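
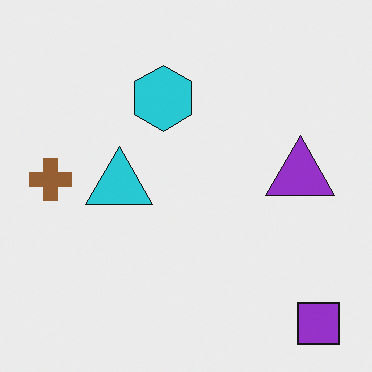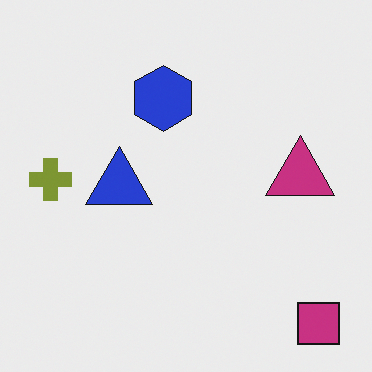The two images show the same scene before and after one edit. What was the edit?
This is the original image hue-shifted by a small amount.

Every shape's color has rotated by the same amount around the hue wheel — a uniform hue shift.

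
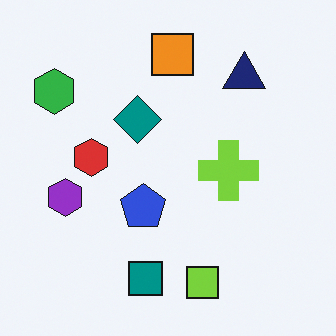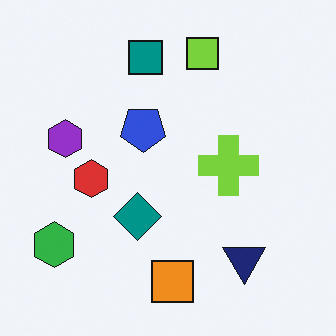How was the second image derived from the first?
The image was flipped vertically (top ↔ bottom).

The lime square is in the bottom of the first image and the top of the second — shapes on opposite sides of the horizontal midline have swapped in a mirror flip.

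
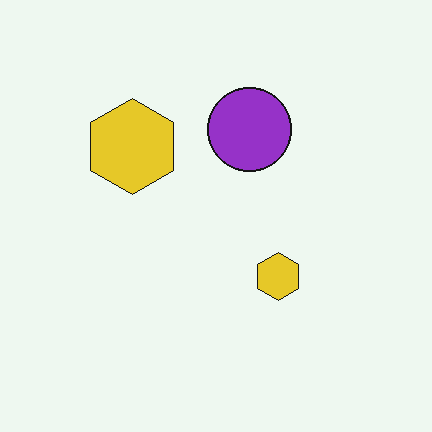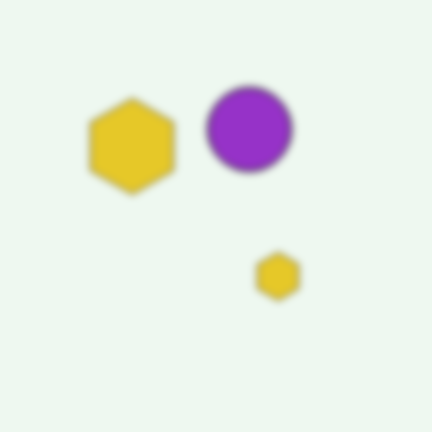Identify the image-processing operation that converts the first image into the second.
The image was noticeably gaussian-blurred.

Shape edges and outlines are uniformly softened across the whole image.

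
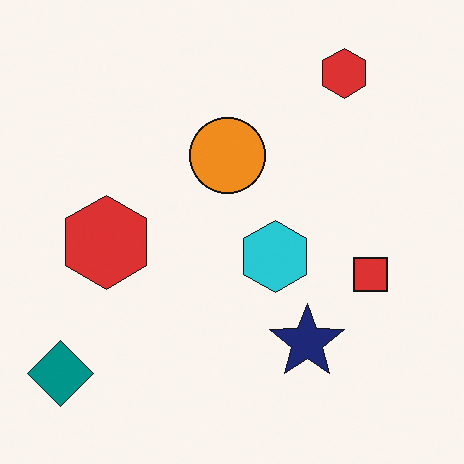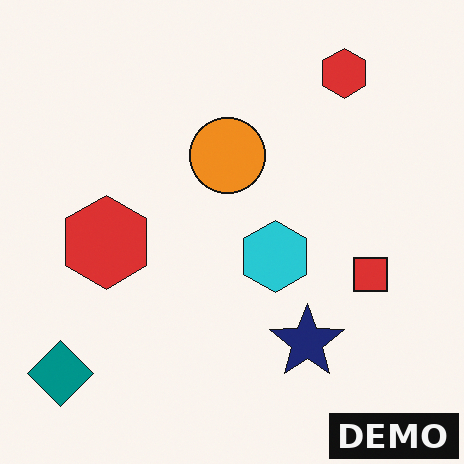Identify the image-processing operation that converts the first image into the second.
It was watermarked with the text "DEMO" in the lower-right corner.

A dark label reading "DEMO" appears in the lower-right corner.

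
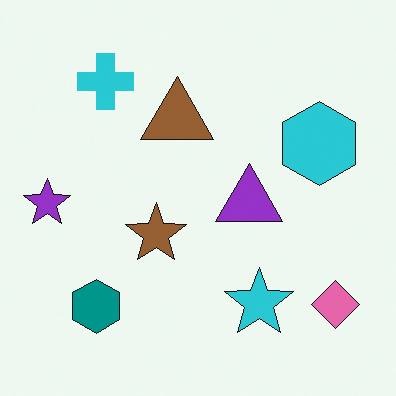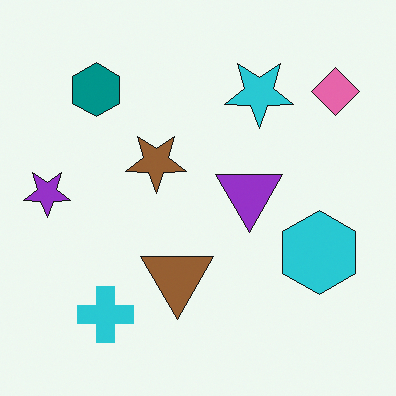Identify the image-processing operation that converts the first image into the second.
The second image is the first flipped vertically (top ↔ bottom).

The cyan cross is in the top-left of the first image and the bottom-left of the second — shapes on opposite sides of the horizontal midline have swapped in a mirror flip.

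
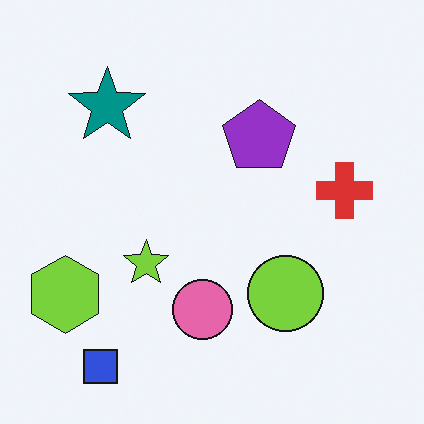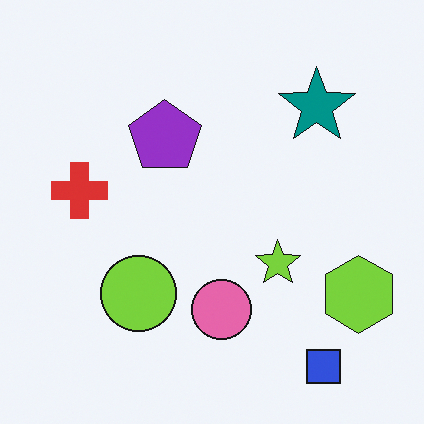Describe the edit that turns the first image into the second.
The transformation is: flipped horizontally (left ↔ right).

The lime hexagon is in the bottom-left of the first image and the bottom-right of the second — shapes on opposite sides of the vertical midline have swapped in a mirror flip.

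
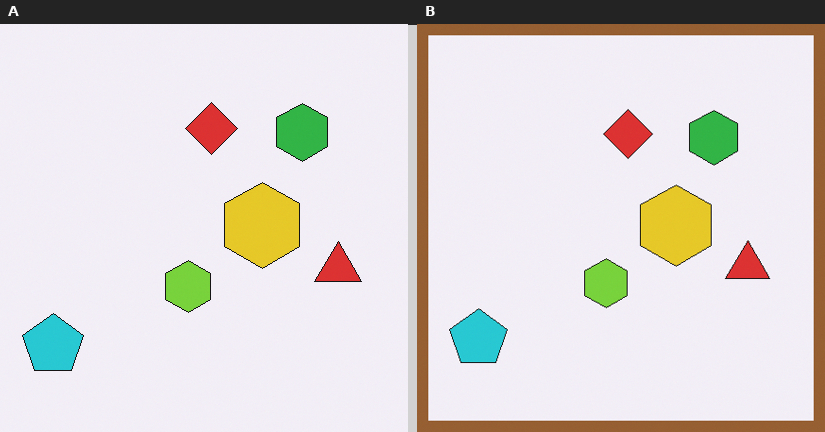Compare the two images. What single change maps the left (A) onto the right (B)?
The transformation is: framed with a brown border.

A solid brown frame runs around the edge of the right (B) image, with the content slightly shrunk inside it.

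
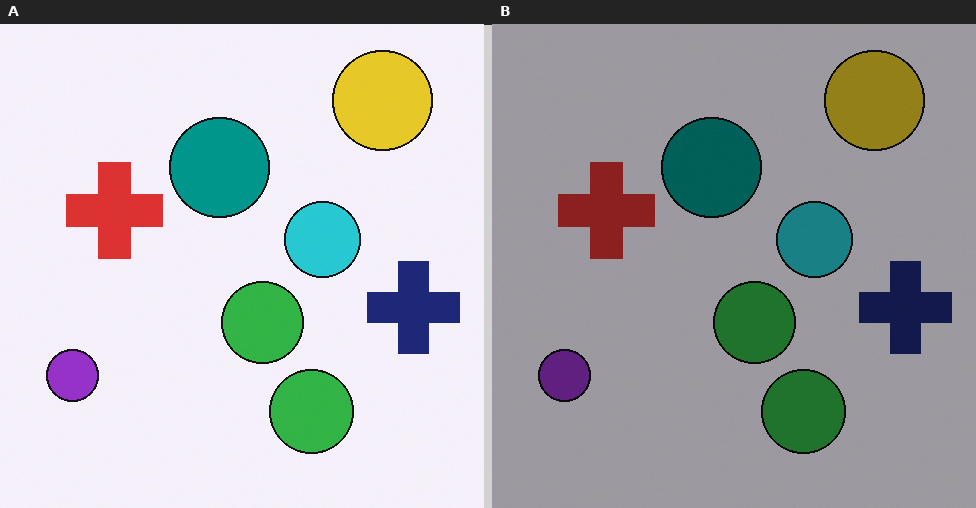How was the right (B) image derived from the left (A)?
The right (B) image is the left (A) noticeably darkened.

Every pixel — background and shapes alike — is uniformly darkened.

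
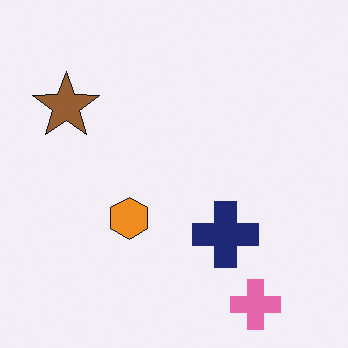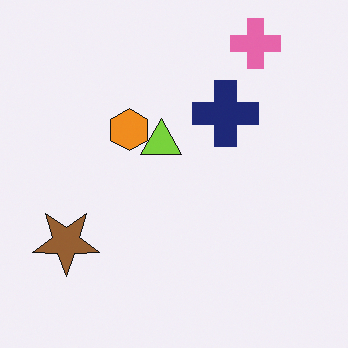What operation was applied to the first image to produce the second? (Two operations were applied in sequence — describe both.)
Flipped vertically (top ↔ bottom), then overlaid with an additional lime triangle.

The pink cross is in the bottom-right of the first image and the top-right of the second — shapes on opposite sides of the horizontal midline have swapped in a mirror flip. A lime triangle appears in the second image that is absent from the first.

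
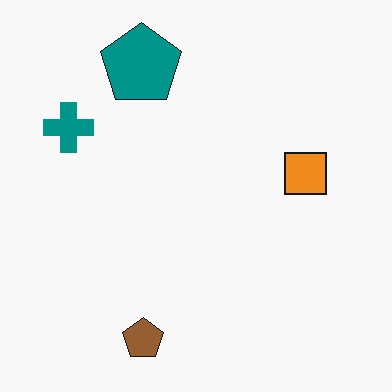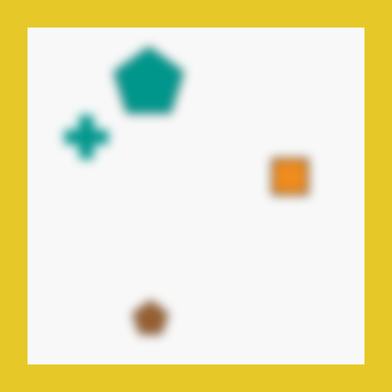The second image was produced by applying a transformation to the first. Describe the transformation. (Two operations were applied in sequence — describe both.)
The transformation is: strongly gaussian-blurred, then framed with a yellow border.

Shape edges and outlines are uniformly softened across the whole image. A solid yellow frame runs around the edge of the second image, with the content slightly shrunk inside it.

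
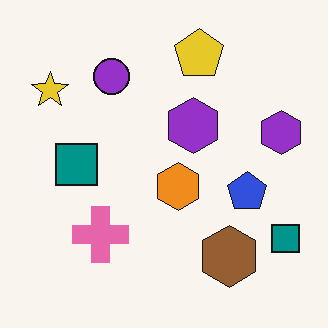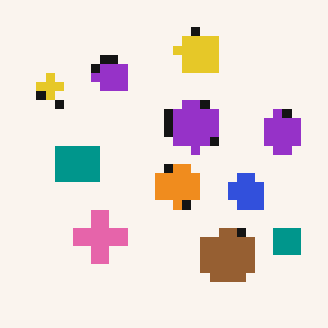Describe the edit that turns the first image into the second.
The second image is the first coarsely pixelated.

Shapes are reduced to large square blocks; fine edges and outlines are lost — a downscale-then-upscale (mosaic) effect.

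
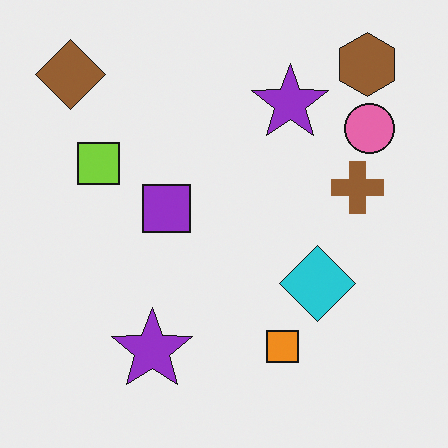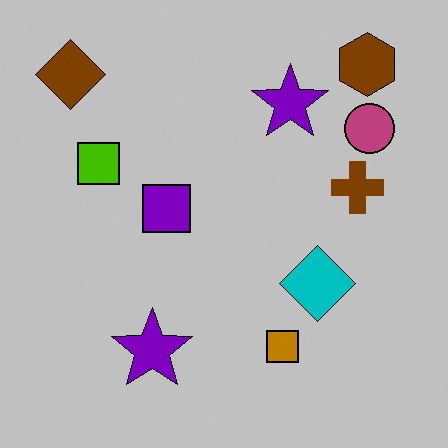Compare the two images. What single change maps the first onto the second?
It was aggressively posterized.

Each flat color has snapped to a coarser quantized level — most visibly, the near-white background has dropped to a flat grey.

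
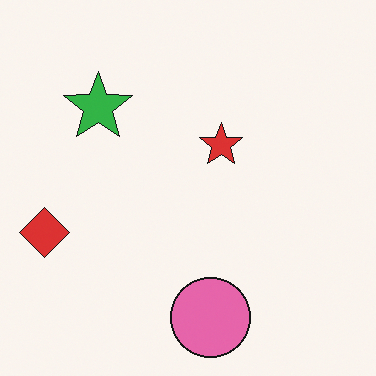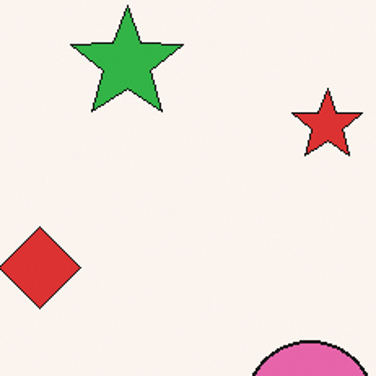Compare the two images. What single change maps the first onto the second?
The image was cropped tightly and scaled back up.

The visible shapes are larger and the field of view is narrower; shapes near the original edges may be partly or wholly outside the frame — a crop-and-rescale.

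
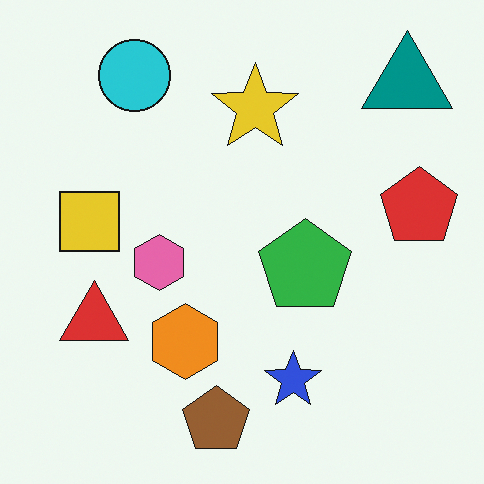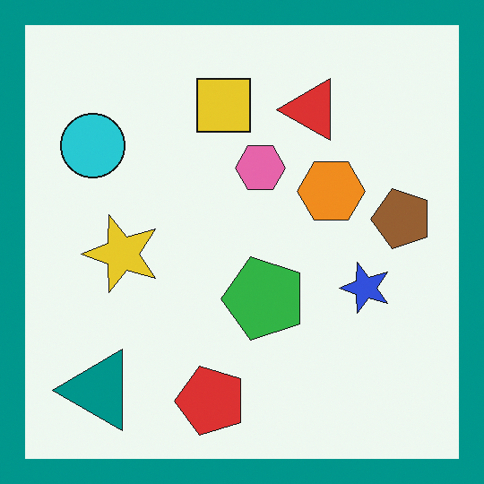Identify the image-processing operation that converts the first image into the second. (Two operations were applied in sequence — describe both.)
The image was transposed (reflected across the top-left ↔ bottom-right diagonal), then framed with a teal border.

Shapes have swapped their row and column positions — what was in the top-right is now in the bottom-left — a diagonal reflection. A solid teal frame runs around the edge of the second image, with the content slightly shrunk inside it.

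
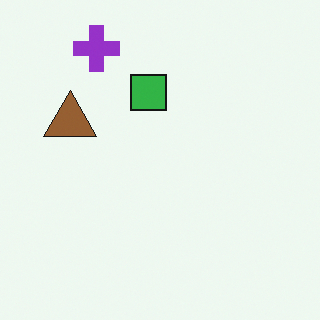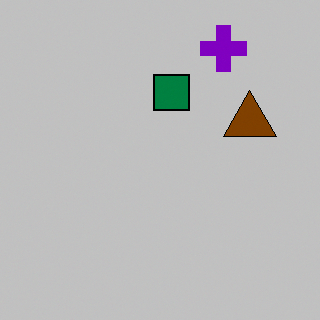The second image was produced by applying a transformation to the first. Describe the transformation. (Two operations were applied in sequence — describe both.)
The transformation is: aggressively posterized, then flipped horizontally (left ↔ right).

Each flat color has snapped to a coarser quantized level — most visibly, the near-white background has dropped to a flat grey. The brown triangle is in the left of the first image and the right of the second — shapes on opposite sides of the vertical midline have swapped in a mirror flip.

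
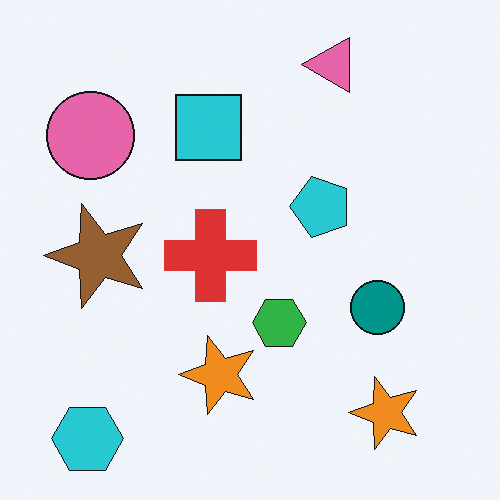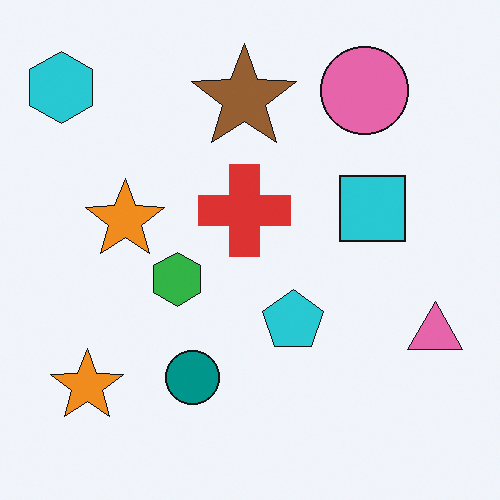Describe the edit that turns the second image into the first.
Rotated 90° counter-clockwise.

The cyan hexagon sits in the top-left of the second image and the bottom-left of the first — consistent with a whole-image 90° counter-clockwise rotation.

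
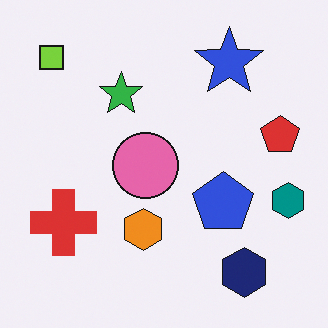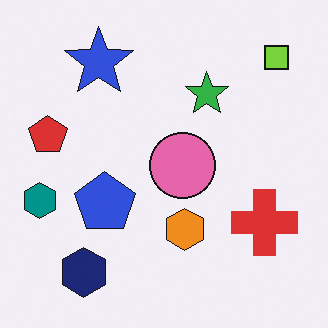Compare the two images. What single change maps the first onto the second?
This is the original image flipped horizontally (left ↔ right).

The teal hexagon is in the right of the first image and the left of the second — shapes on opposite sides of the vertical midline have swapped in a mirror flip.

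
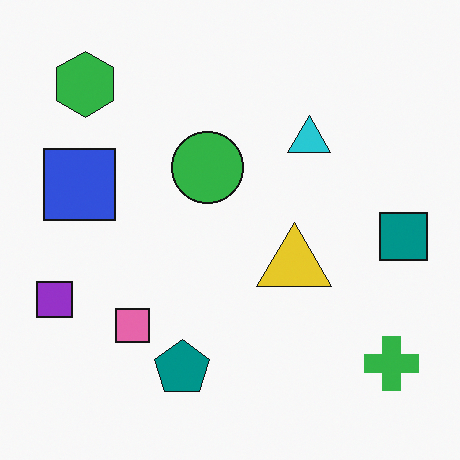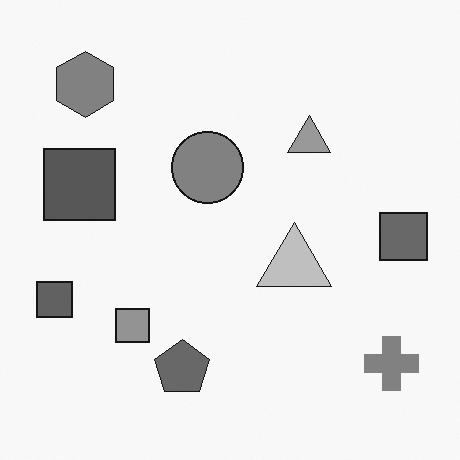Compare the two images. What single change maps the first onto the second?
The image was converted to grayscale.

All color is removed — every shape is now a shade of grey.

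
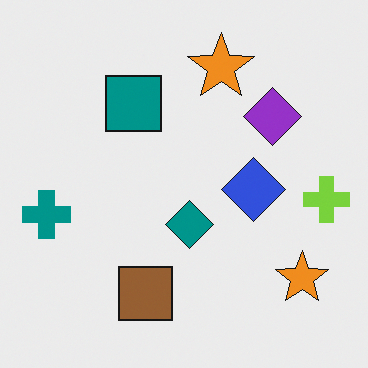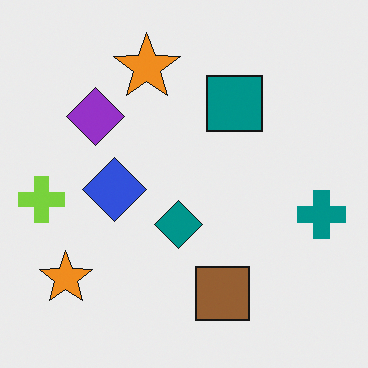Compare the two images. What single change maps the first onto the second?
The transformation is: flipped horizontally (left ↔ right).

The lime cross is in the right of the first image and the left of the second — shapes on opposite sides of the vertical midline have swapped in a mirror flip.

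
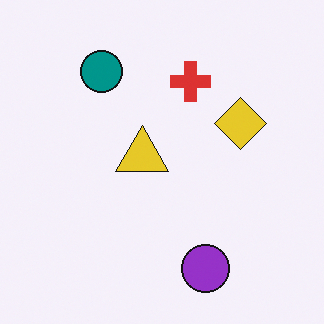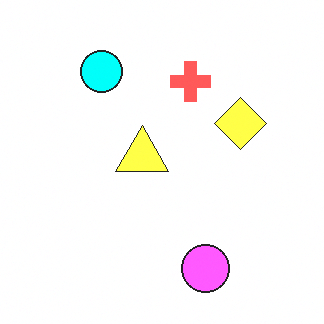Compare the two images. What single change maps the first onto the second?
Brightened a lot.

Every pixel — background and shapes alike — is uniformly brightened.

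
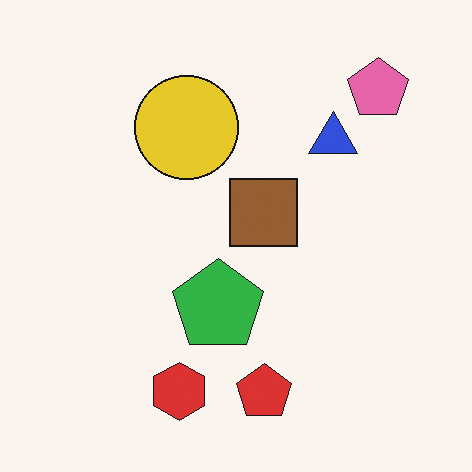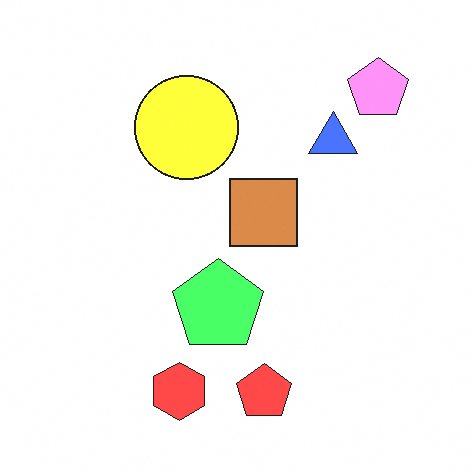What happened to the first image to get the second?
The transformation is: substantially brightened.

Every pixel — background and shapes alike — is uniformly brightened.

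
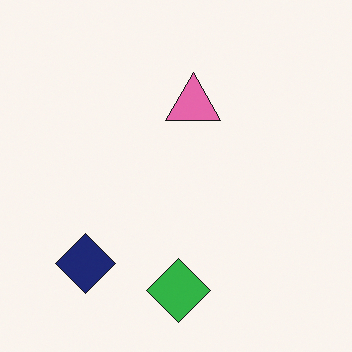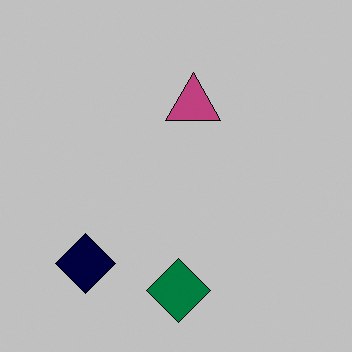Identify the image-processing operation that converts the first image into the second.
The transformation is: aggressively posterized.

Each flat color has snapped to a coarser quantized level — most visibly, the near-white background has dropped to a flat grey.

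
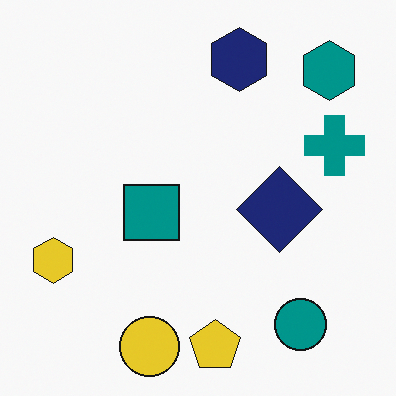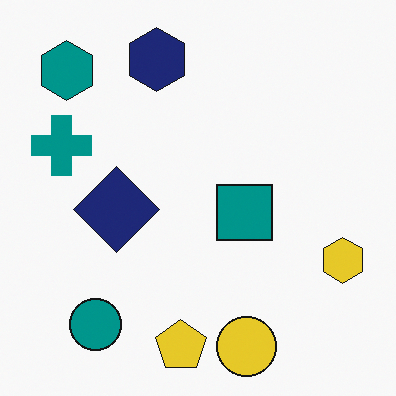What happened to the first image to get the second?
It was flipped horizontally (left ↔ right).

The yellow hexagon is in the left of the first image and the right of the second — shapes on opposite sides of the vertical midline have swapped in a mirror flip.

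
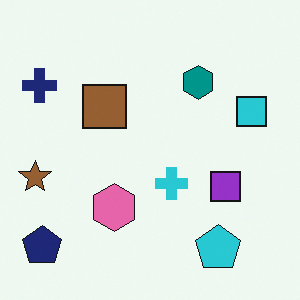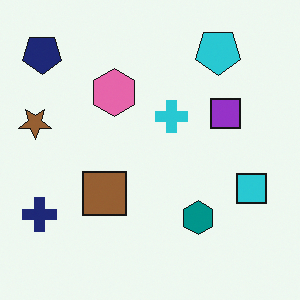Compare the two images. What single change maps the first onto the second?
This is the original image flipped vertically (top ↔ bottom).

The cyan pentagon is in the bottom-right of the first image and the top-right of the second — shapes on opposite sides of the horizontal midline have swapped in a mirror flip.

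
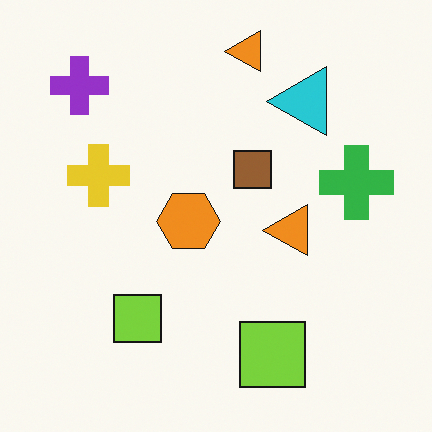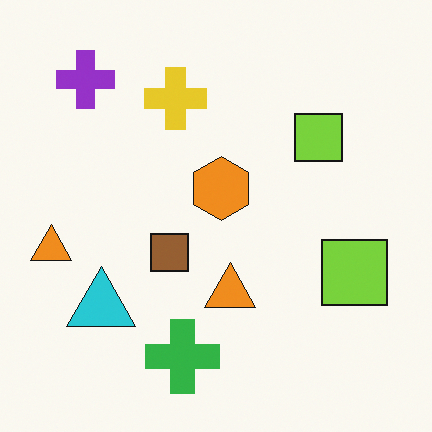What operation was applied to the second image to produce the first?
The image was transposed (reflected across the top-left ↔ bottom-right diagonal).

Shapes have swapped their row and column positions — what was in the top-right is now in the bottom-left — a diagonal reflection.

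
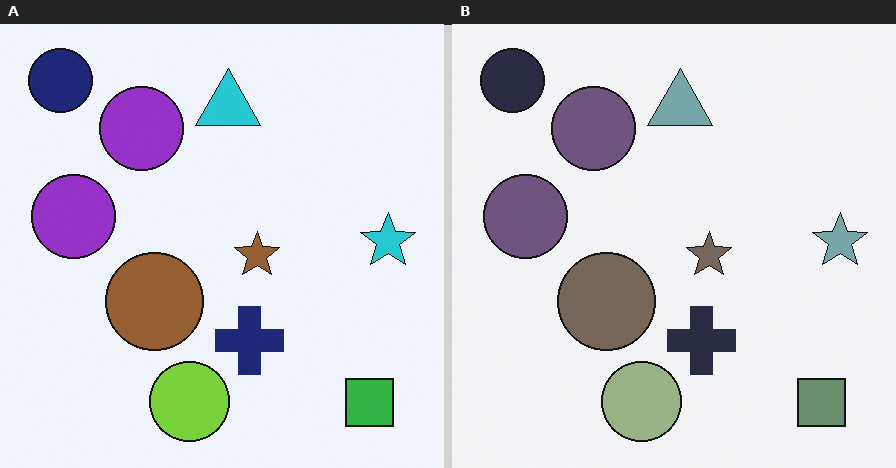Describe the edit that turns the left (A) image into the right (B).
Made much more muted (saturation change).

All colors are more muted and greyish — a global saturation change.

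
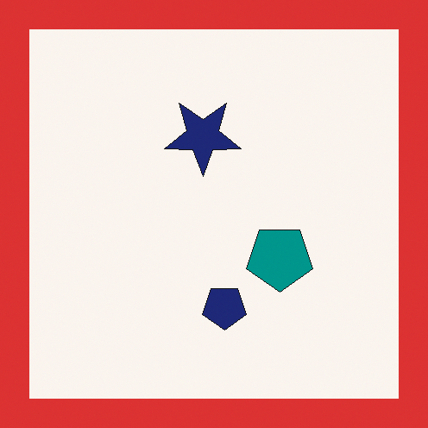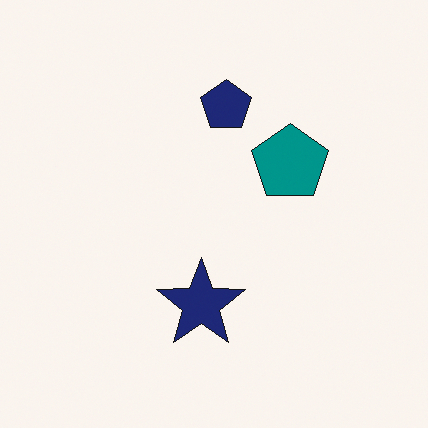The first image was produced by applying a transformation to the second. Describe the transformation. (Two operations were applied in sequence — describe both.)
This is the original image flipped vertically (top ↔ bottom), then framed with a red border.

The navy pentagon is in the top of the second image and the bottom of the first — shapes on opposite sides of the horizontal midline have swapped in a mirror flip. A solid red frame runs around the edge of the first image, with the content slightly shrunk inside it.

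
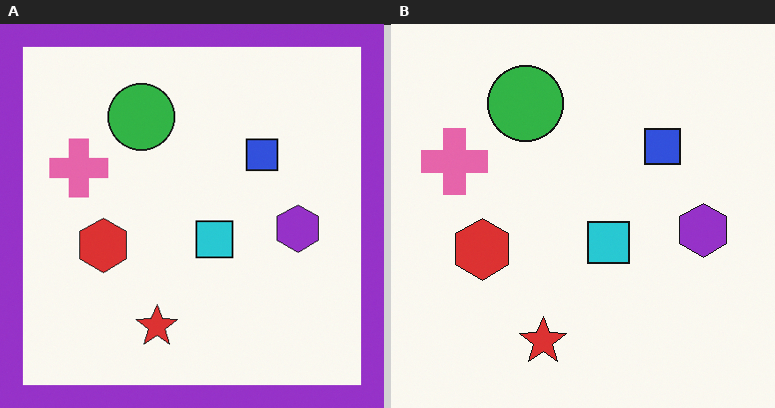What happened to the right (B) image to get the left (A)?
The image was framed with a purple border.

A solid purple frame runs around the edge of the left (A) image, with the content slightly shrunk inside it.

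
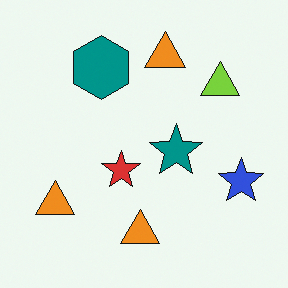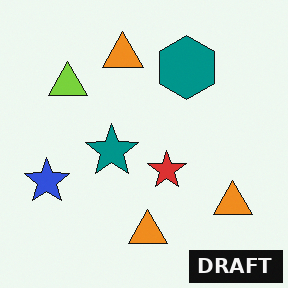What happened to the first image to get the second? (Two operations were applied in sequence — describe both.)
It was flipped horizontally (left ↔ right), then watermarked with the text "DRAFT" in the lower-right corner.

The blue star is in the right of the first image and the left of the second — shapes on opposite sides of the vertical midline have swapped in a mirror flip. A dark label reading "DRAFT" appears in the lower-right corner.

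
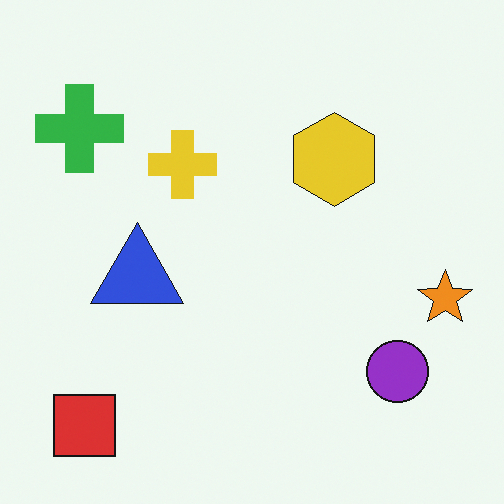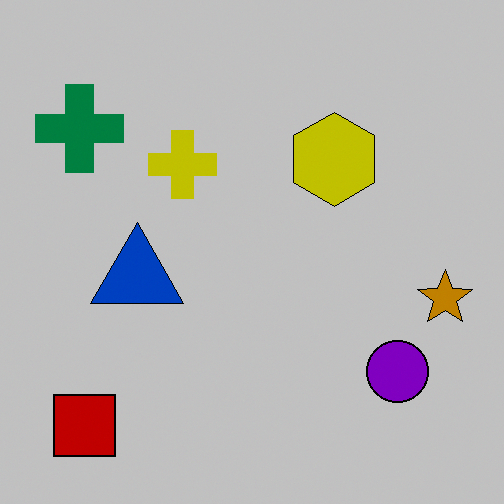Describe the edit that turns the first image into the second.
The image was heavily posterized to just a handful of flat colors.

Each flat color has snapped to a coarser quantized level — most visibly, the near-white background has dropped to a flat grey.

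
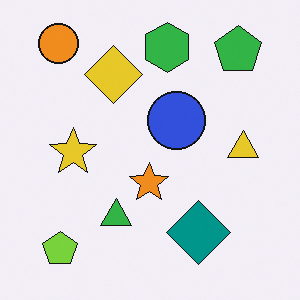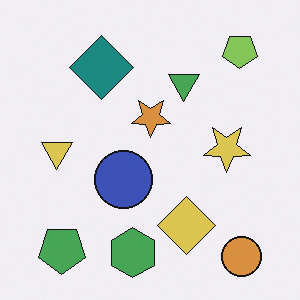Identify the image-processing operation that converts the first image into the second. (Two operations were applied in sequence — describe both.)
The second image is the first rotated 180°, then slightly desaturated.

The orange circle sits in the top-left of the first image and the bottom-right of the second — consistent with a whole-image 180° rotation. All colors are more muted and greyish — a global saturation change.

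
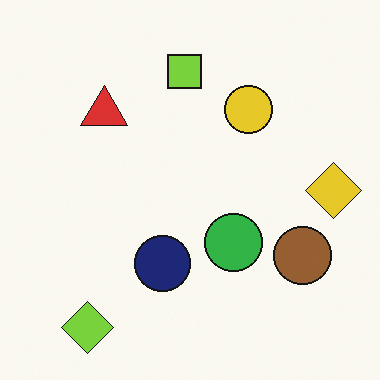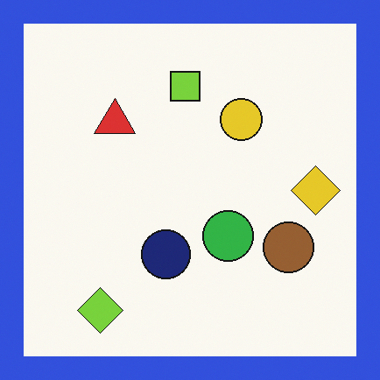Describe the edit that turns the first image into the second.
This is the original image framed with a blue border.

A solid blue frame runs around the edge of the second image, with the content slightly shrunk inside it.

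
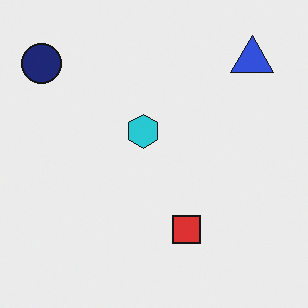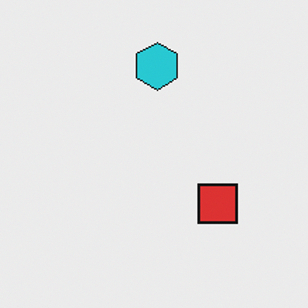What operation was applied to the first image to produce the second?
The second image is the first cropped slightly and scaled back up.

The visible shapes are larger and the field of view is narrower; shapes near the original edges may be partly or wholly outside the frame — a crop-and-rescale.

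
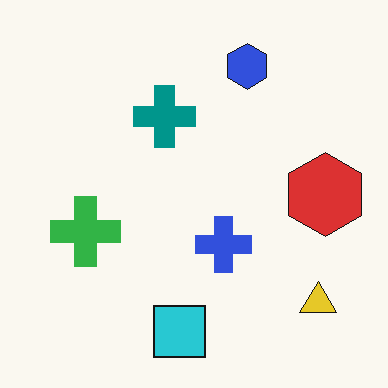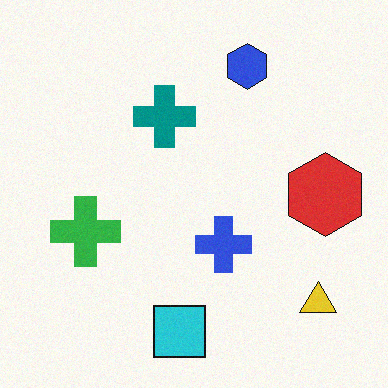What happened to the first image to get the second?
The second image is the first degraded with light additive noise.

Random speckle covers the whole image, including the flat background.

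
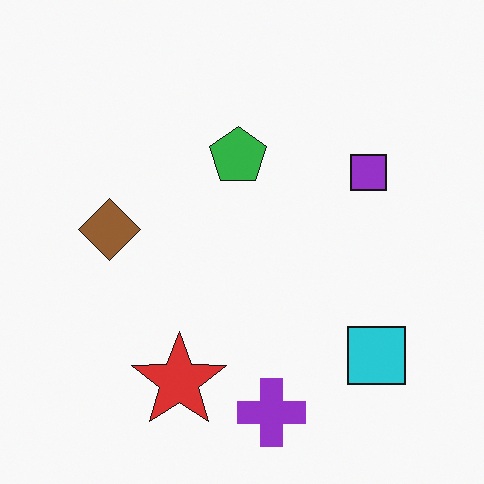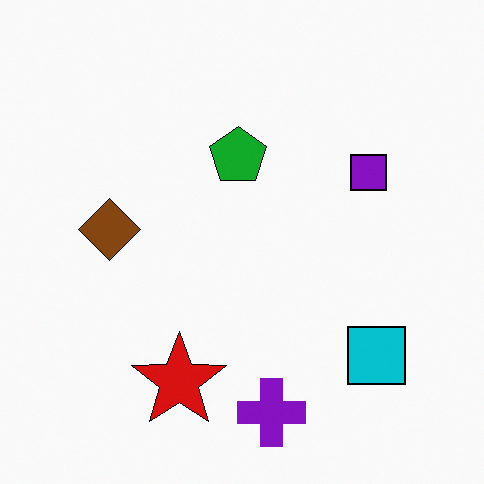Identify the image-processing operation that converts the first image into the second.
It was given slightly increased contrast.

Tones are pushed away from mid-grey across the whole image — a global contrast change.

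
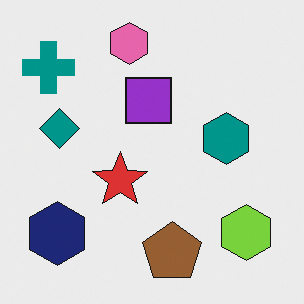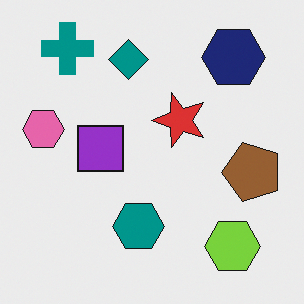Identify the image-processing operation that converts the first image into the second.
Transposed (reflected across the top-left ↔ bottom-right diagonal).

Shapes have swapped their row and column positions — what was in the top-right is now in the bottom-left — a diagonal reflection.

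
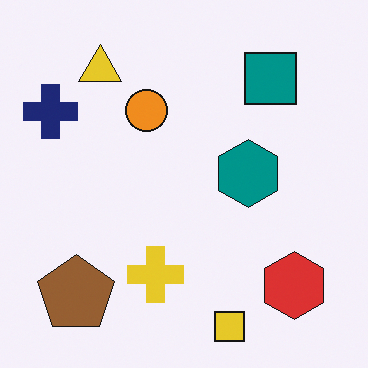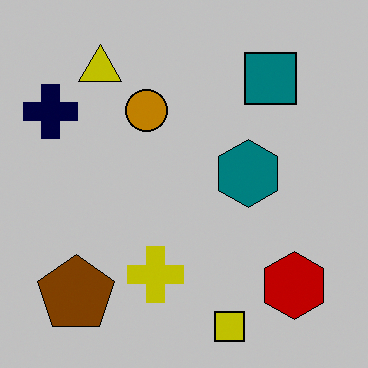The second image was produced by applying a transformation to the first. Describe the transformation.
The image was heavily posterized to just a handful of flat colors.

Each flat color has snapped to a coarser quantized level — most visibly, the near-white background has dropped to a flat grey.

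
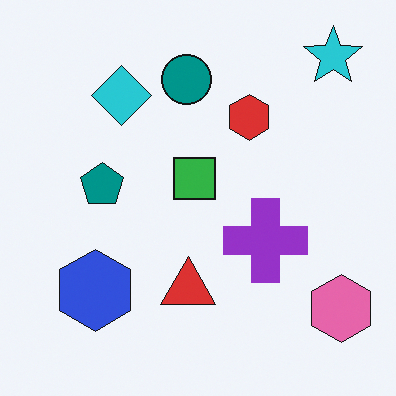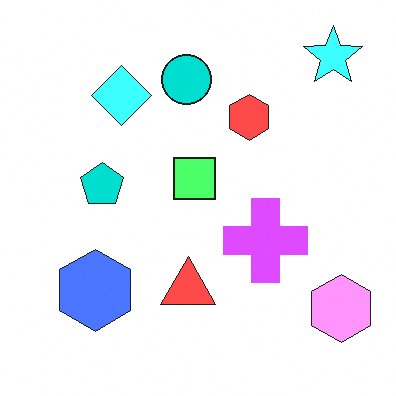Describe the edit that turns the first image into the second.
Brightened a lot.

Every pixel — background and shapes alike — is uniformly brightened.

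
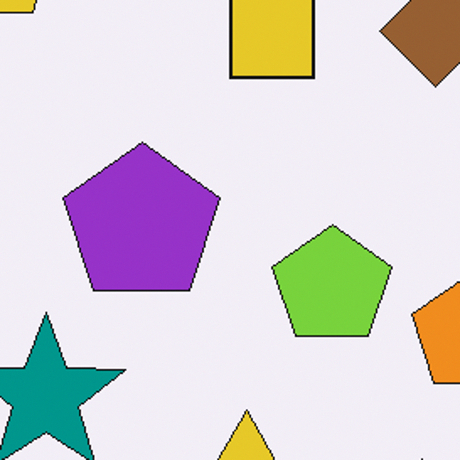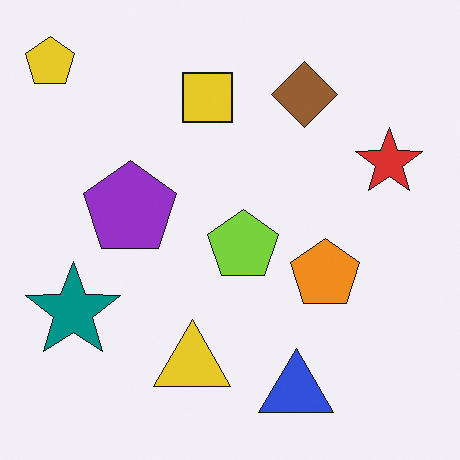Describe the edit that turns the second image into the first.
The image was cropped tightly and scaled back up.

The visible shapes are larger and the field of view is narrower; shapes near the original edges may be partly or wholly outside the frame — a crop-and-rescale.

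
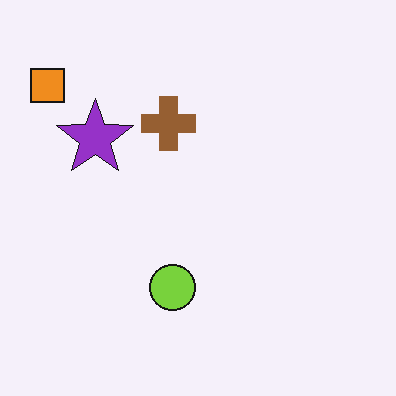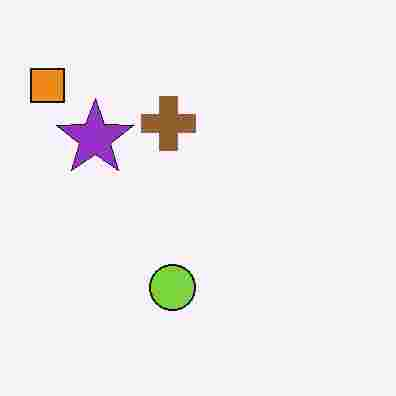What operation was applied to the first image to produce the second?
It was degraded with heavy JPEG compression.

Blocky 8×8 compression artifacts appear around shape edges and the flat background shows ringing — characteristic JPEG degradation.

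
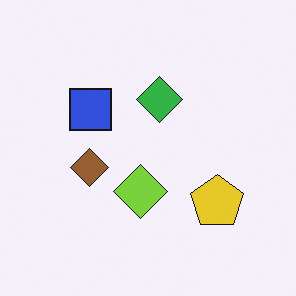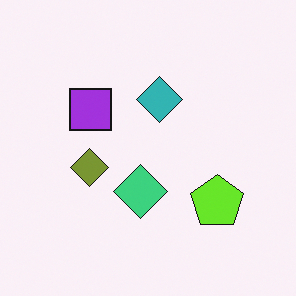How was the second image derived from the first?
Hue-shifted by a small amount.

Every shape's color has rotated by the same amount around the hue wheel — a uniform hue shift.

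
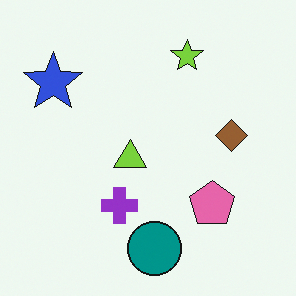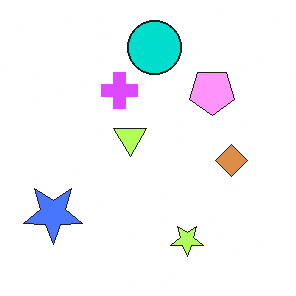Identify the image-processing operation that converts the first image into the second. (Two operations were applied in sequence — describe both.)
The second image is the first substantially brightened, then flipped vertically (top ↔ bottom).

Every pixel — background and shapes alike — is uniformly brightened. The teal circle is in the bottom of the first image and the top of the second — shapes on opposite sides of the horizontal midline have swapped in a mirror flip.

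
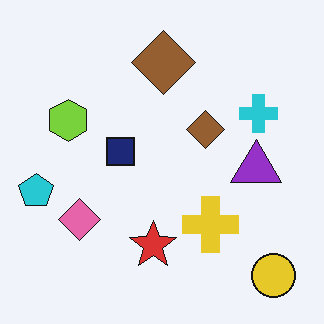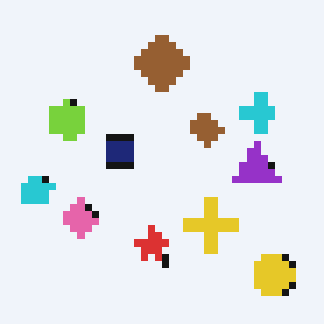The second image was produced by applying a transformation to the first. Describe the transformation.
The second image is the first moderately pixelated.

Shapes are reduced to large square blocks; fine edges and outlines are lost — a downscale-then-upscale (mosaic) effect.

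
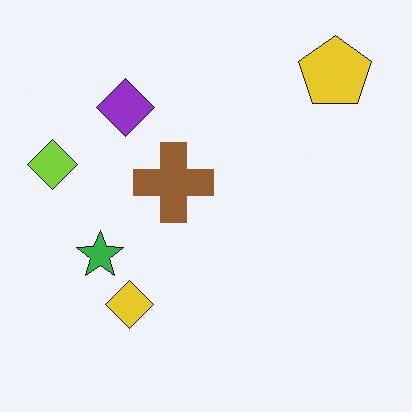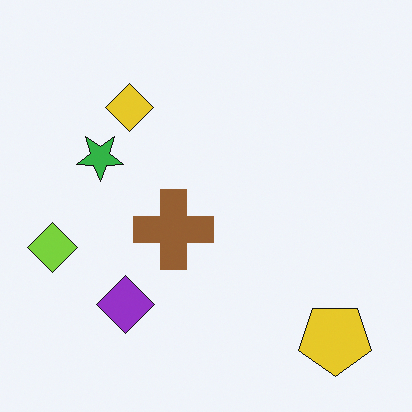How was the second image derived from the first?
The second image is the first flipped vertically (top ↔ bottom).

The yellow pentagon is in the top-right of the first image and the bottom-right of the second — shapes on opposite sides of the horizontal midline have swapped in a mirror flip.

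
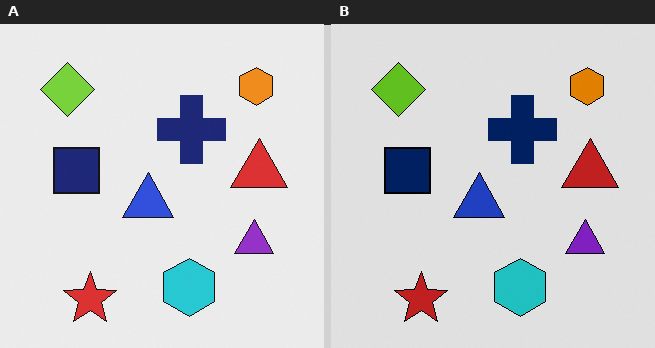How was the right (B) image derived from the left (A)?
The transformation is: moderately posterized.

Each flat color has snapped to a coarser quantized level — most visibly, the near-white background has dropped to a flat grey.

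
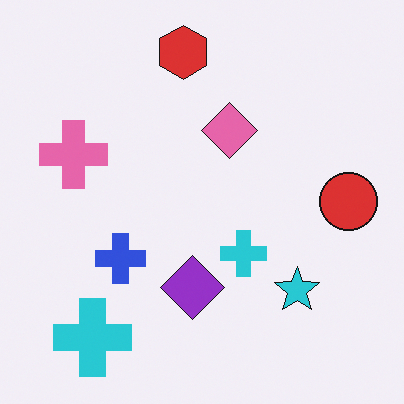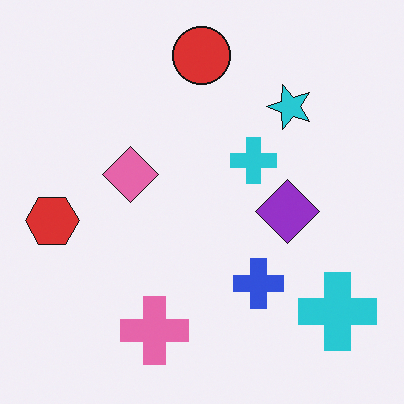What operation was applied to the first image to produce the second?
This is the original image rotated 90° counter-clockwise.

The red hexagon sits in the top of the first image and the left of the second — consistent with a whole-image 90° counter-clockwise rotation.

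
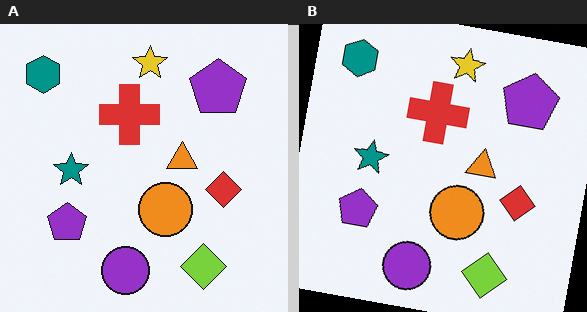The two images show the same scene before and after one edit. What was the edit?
The right (B) image is the left (A) rotated clockwise by a small amount.

Every shape is tilted by the same angle and the image corners show triangular fill wedges — a whole-image rotation by a non-right angle.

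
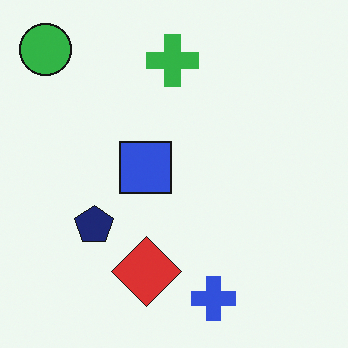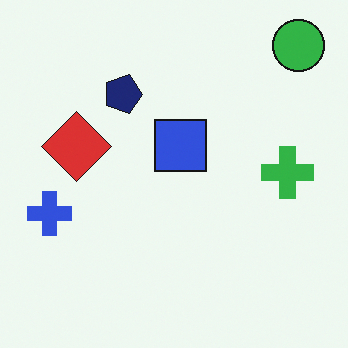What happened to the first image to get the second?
This is the original image rotated 90° clockwise.

The green circle sits in the top-left of the first image and the top-right of the second — consistent with a whole-image 90° clockwise rotation.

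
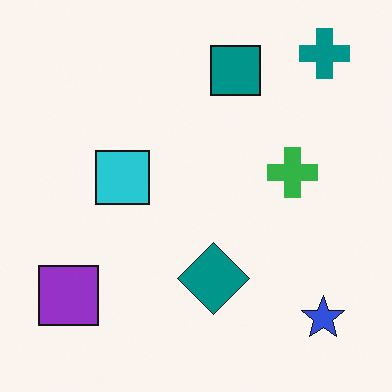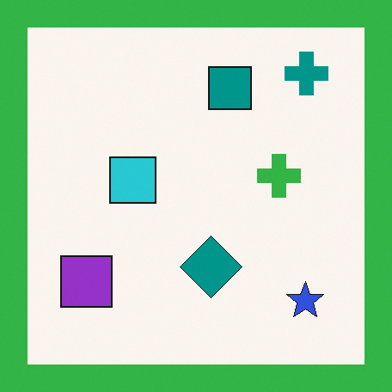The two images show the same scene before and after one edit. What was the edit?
The second image is the first framed with a green border.

A solid green frame runs around the edge of the second image, with the content slightly shrunk inside it.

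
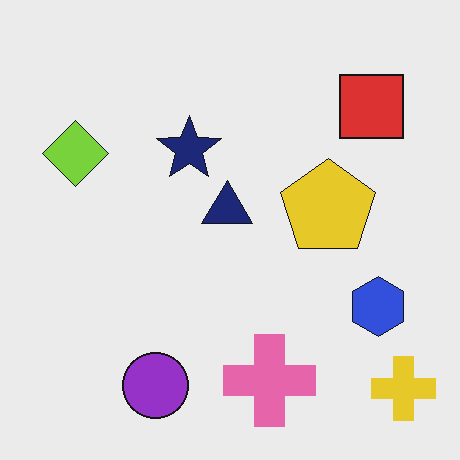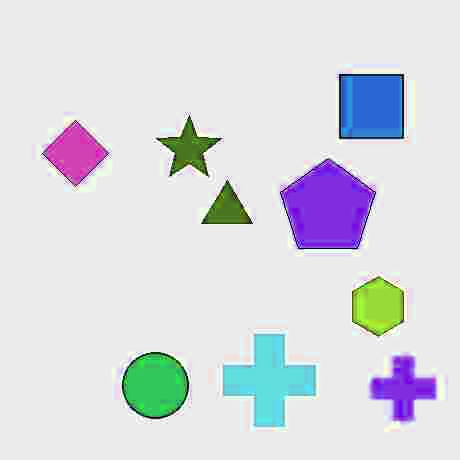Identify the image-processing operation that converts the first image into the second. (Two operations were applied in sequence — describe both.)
The image was heavily JPEG-compressed with obvious blocking artifacts, then hue-shifted by a large amount.

Blocky 8×8 compression artifacts appear around shape edges and the flat background shows ringing — characteristic JPEG degradation. Every shape's color has rotated by the same amount around the hue wheel — a uniform hue shift.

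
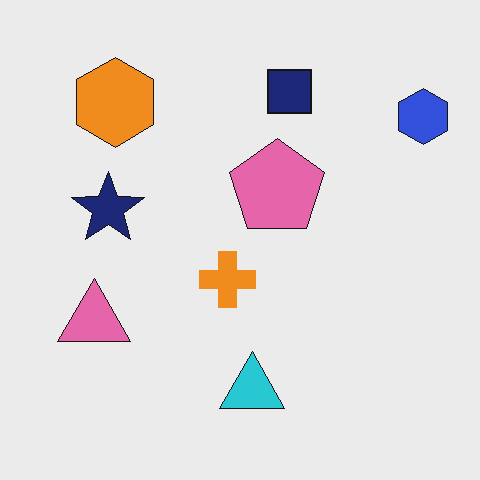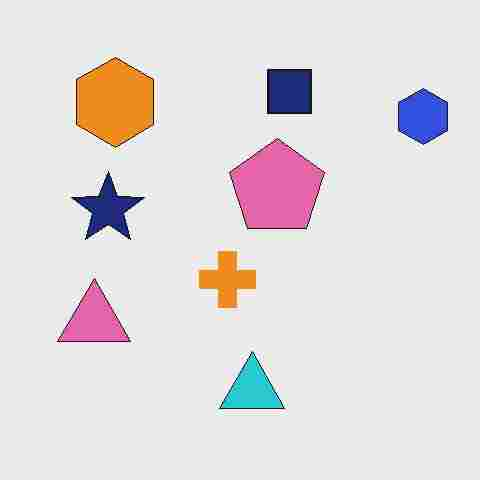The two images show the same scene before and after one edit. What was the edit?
Degraded with heavy JPEG compression.

Blocky 8×8 compression artifacts appear around shape edges and the flat background shows ringing — characteristic JPEG degradation.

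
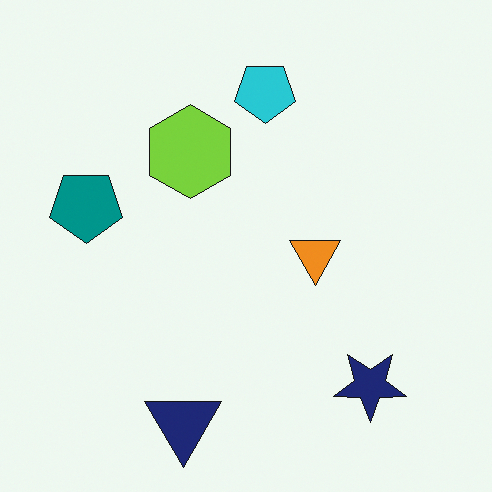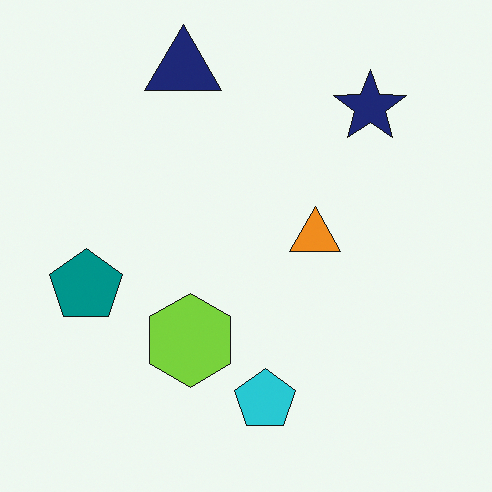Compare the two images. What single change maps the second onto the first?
The image was flipped vertically (top ↔ bottom).

The navy triangle is in the top of the second image and the bottom of the first — shapes on opposite sides of the horizontal midline have swapped in a mirror flip.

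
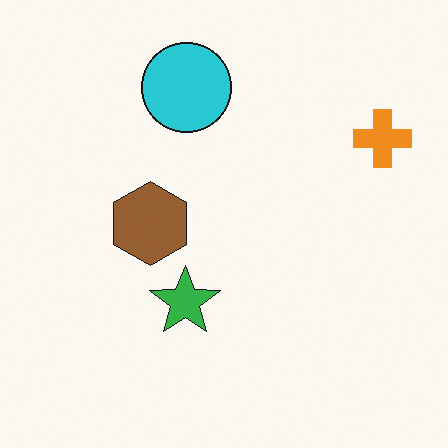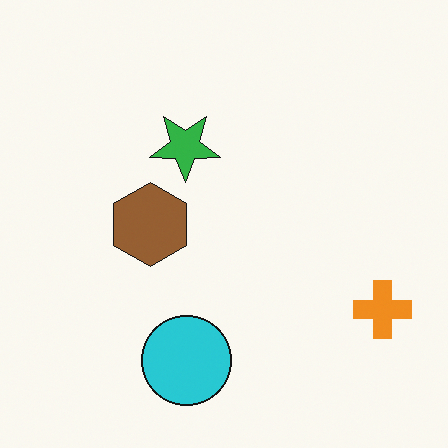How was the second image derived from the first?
It was flipped vertically (top ↔ bottom).

The cyan circle is in the top of the first image and the bottom of the second — shapes on opposite sides of the horizontal midline have swapped in a mirror flip.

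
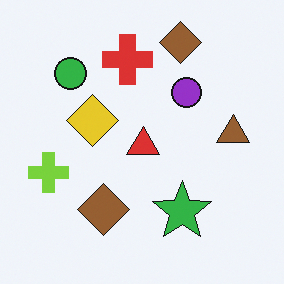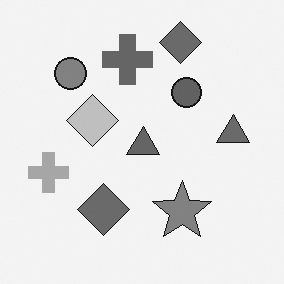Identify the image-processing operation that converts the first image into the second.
The second image is the first converted to grayscale.

All color is removed — every shape is now a shade of grey.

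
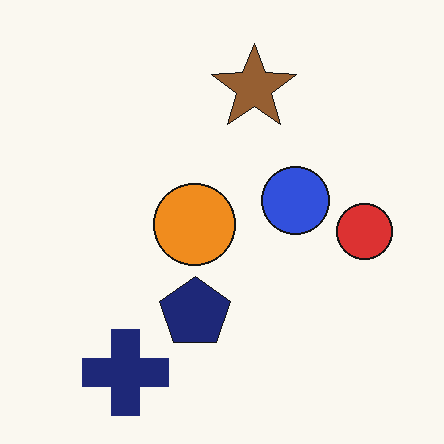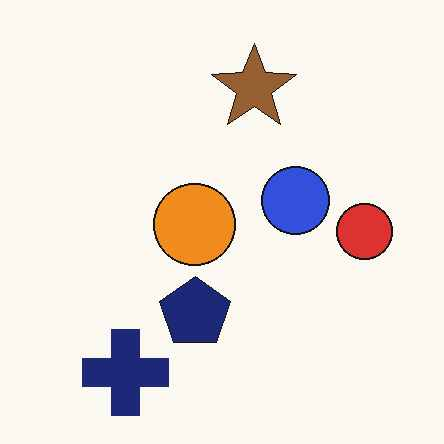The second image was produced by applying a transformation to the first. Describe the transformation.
The transformation is: JPEG-compressed with visible artifacts.

Blocky 8×8 compression artifacts appear around shape edges and the flat background shows ringing — characteristic JPEG degradation.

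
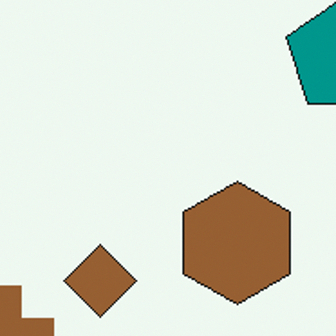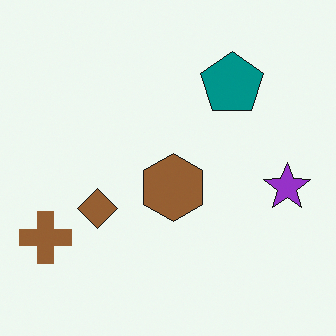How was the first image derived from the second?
The image was cropped tightly and scaled back up.

The visible shapes are larger and the field of view is narrower; shapes near the original edges may be partly or wholly outside the frame — a crop-and-rescale.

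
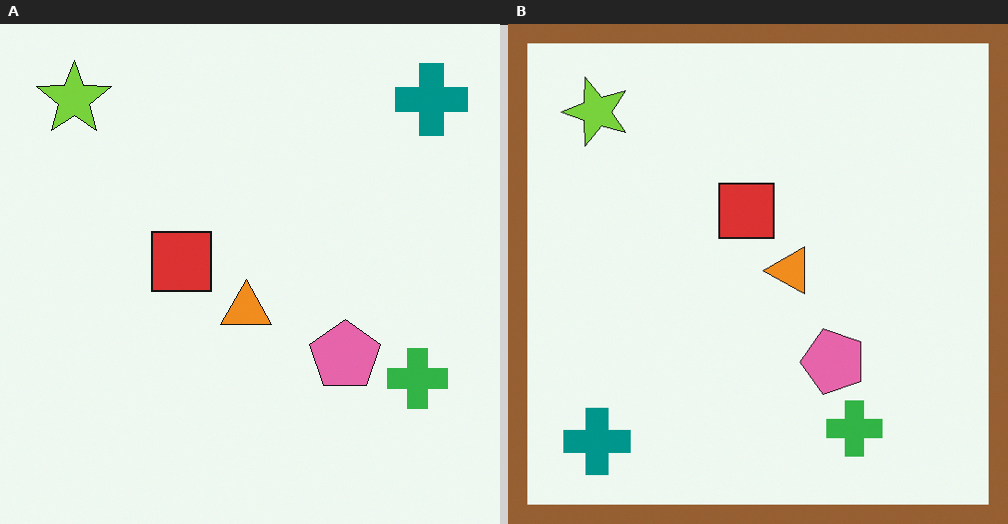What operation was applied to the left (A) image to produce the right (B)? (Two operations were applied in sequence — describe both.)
The right (B) image is the left (A) transposed (reflected across the top-left ↔ bottom-right diagonal), then framed with a brown border.

Shapes have swapped their row and column positions — what was in the top-right is now in the bottom-left — a diagonal reflection. A solid brown frame runs around the edge of the right (B) image, with the content slightly shrunk inside it.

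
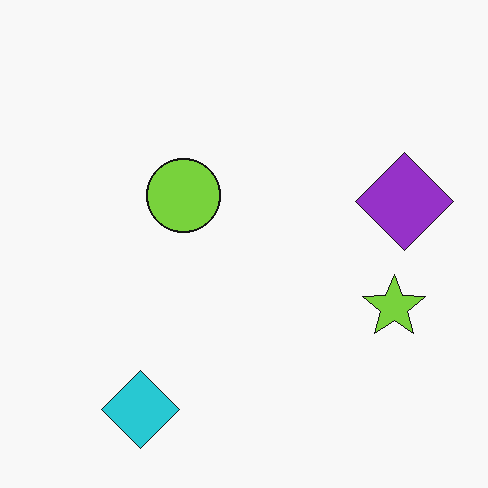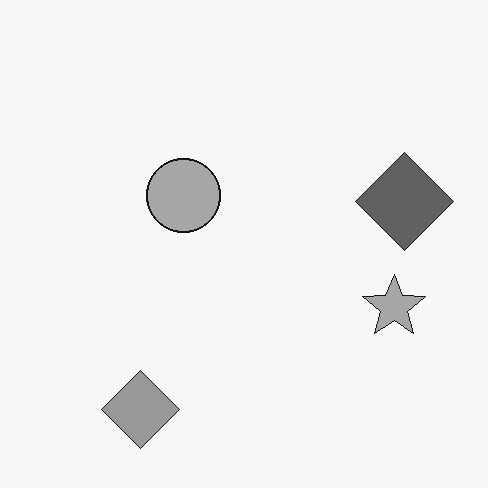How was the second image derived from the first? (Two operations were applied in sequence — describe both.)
The image was converted to grayscale, then JPEG-compressed with visible artifacts.

All color is removed — every shape is now a shade of grey. Blocky 8×8 compression artifacts appear around shape edges and the flat background shows ringing — characteristic JPEG degradation.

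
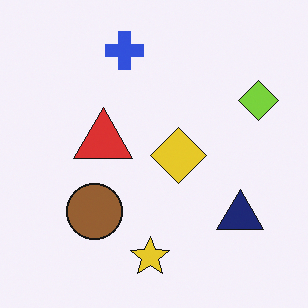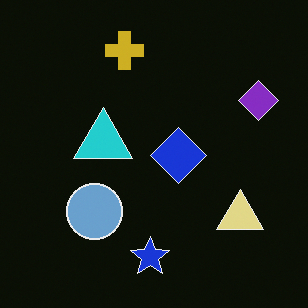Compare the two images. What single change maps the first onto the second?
The image was color-inverted (negative).

The light background has become dark and every shape's color is its complement — a photographic negative.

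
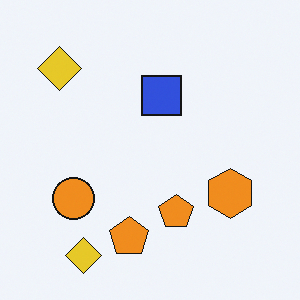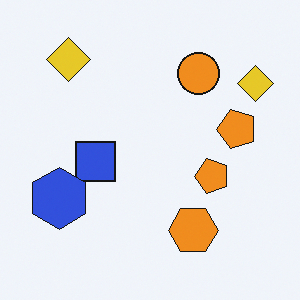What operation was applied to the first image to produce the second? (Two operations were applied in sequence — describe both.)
The transformation is: transposed (reflected across the top-left ↔ bottom-right diagonal), then overlaid with an additional blue hexagon.

Shapes have swapped their row and column positions — what was in the top-right is now in the bottom-left — a diagonal reflection. A blue hexagon appears in the second image that is absent from the first.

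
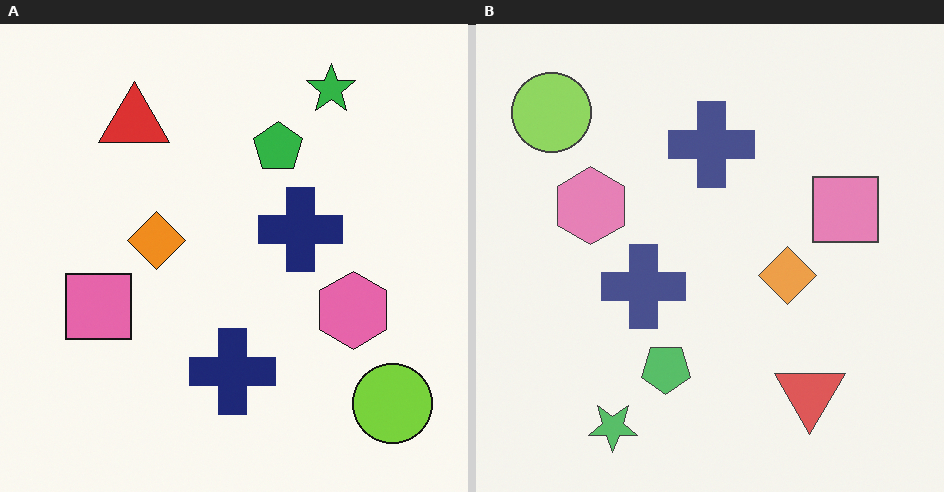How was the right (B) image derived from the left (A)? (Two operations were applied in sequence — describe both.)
This is the original image rotated 180°, then given slightly reduced contrast.

The lime circle sits in the bottom-right of the left (A) image and the top-left of the right (B) — consistent with a whole-image 180° rotation. Tones are pushed toward mid-grey across the whole image — a global contrast change.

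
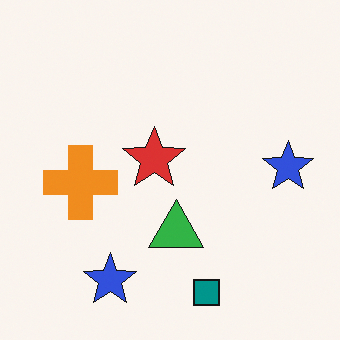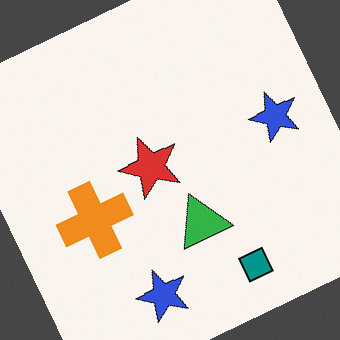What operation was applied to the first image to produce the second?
The transformation is: rotated counter-clockwise by a moderate amount.

Every shape is tilted by the same angle and the image corners show triangular fill wedges — a whole-image rotation by a non-right angle.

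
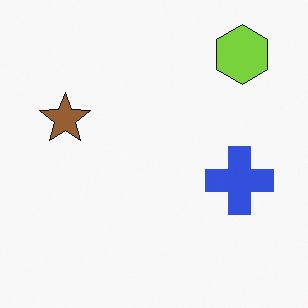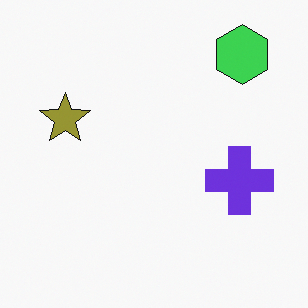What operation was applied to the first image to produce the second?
The second image is the first hue-shifted by a small amount.

Every shape's color has rotated by the same amount around the hue wheel — a uniform hue shift.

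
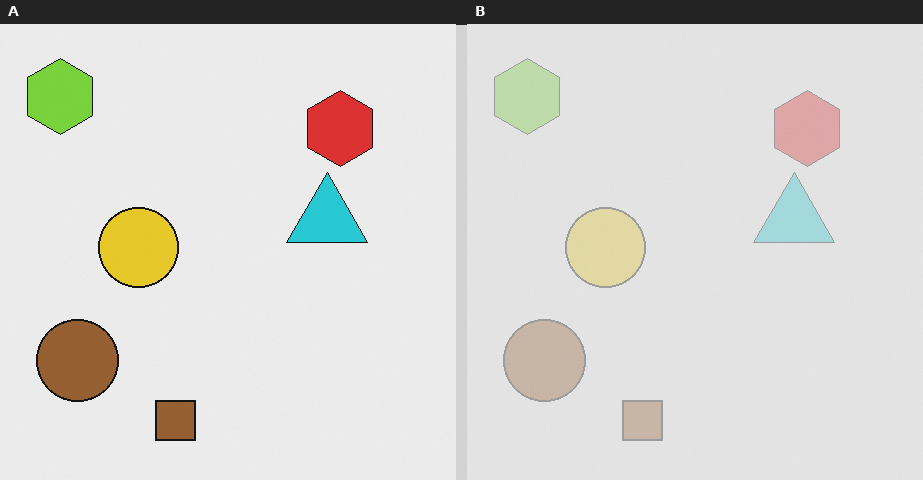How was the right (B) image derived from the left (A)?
Washed out (contrast reduced).

Tones are pushed toward mid-grey across the whole image — a global contrast change.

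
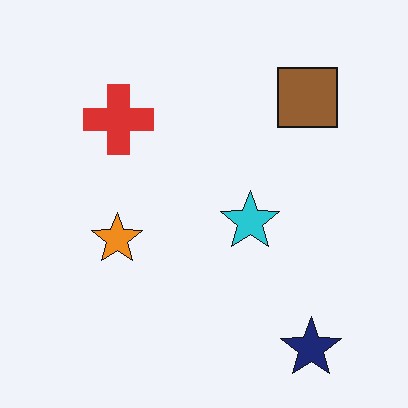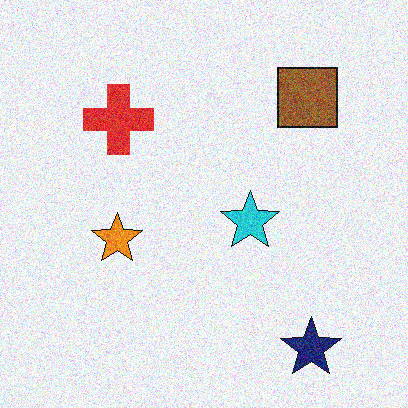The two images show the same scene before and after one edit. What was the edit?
Degraded with visible gaussian noise.

Random speckle covers the whole image, including the flat background.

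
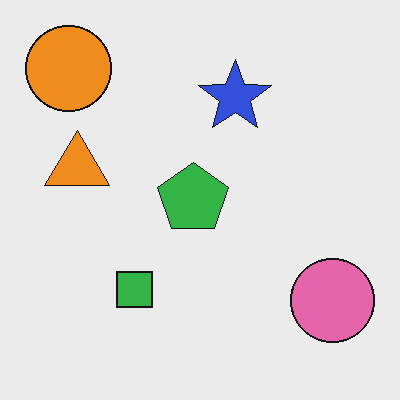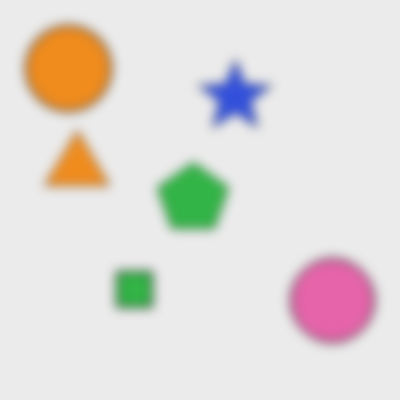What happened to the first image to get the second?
Strongly gaussian-blurred.

Shape edges and outlines are uniformly softened across the whole image.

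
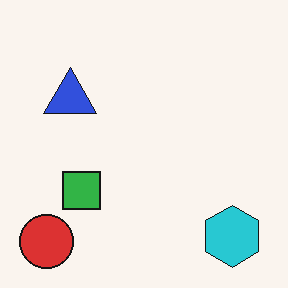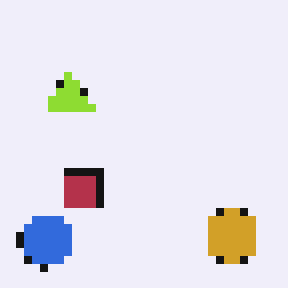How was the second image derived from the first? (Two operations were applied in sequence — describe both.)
This is the original image hue-shifted through roughly half the color wheel, then moderately pixelated.

Every shape's color has rotated by the same amount around the hue wheel — a uniform hue shift. Shapes are reduced to large square blocks; fine edges and outlines are lost — a downscale-then-upscale (mosaic) effect.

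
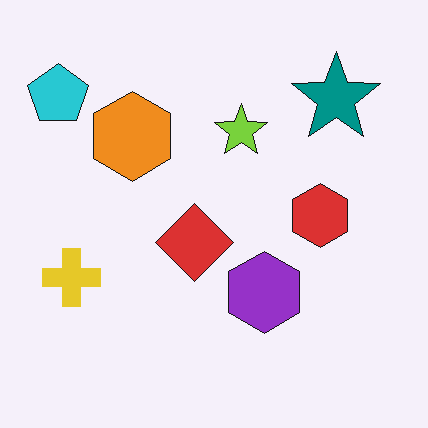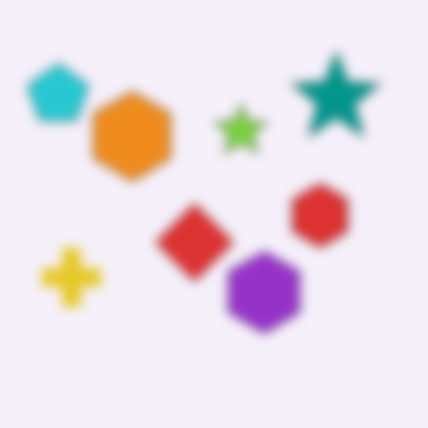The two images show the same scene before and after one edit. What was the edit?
It was heavily blurred.

Shape edges and outlines are uniformly softened across the whole image.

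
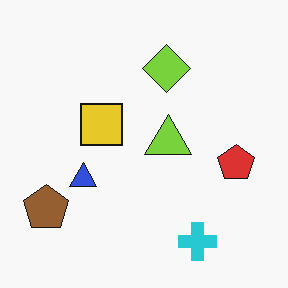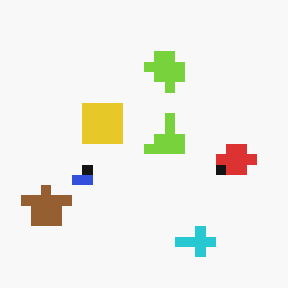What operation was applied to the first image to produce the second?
This is the original image coarsely pixelated.

Shapes are reduced to large square blocks; fine edges and outlines are lost — a downscale-then-upscale (mosaic) effect.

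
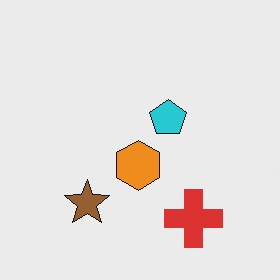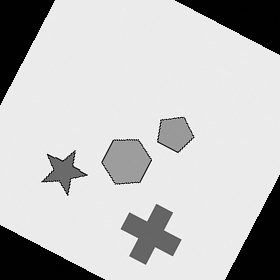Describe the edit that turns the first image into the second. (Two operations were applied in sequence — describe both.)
The transformation is: rotated clockwise by a clearly visible amount, then converted to grayscale.

Every shape is tilted by the same angle and the image corners show triangular fill wedges — a whole-image rotation by a non-right angle. All color is removed — every shape is now a shade of grey.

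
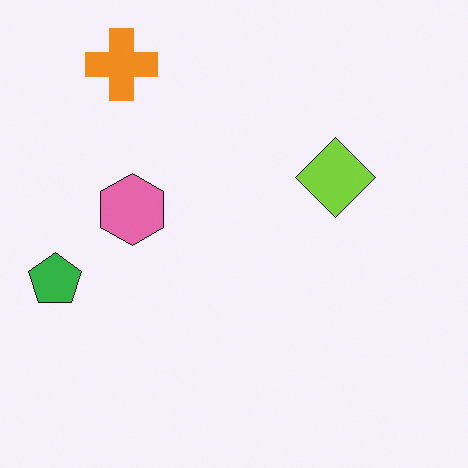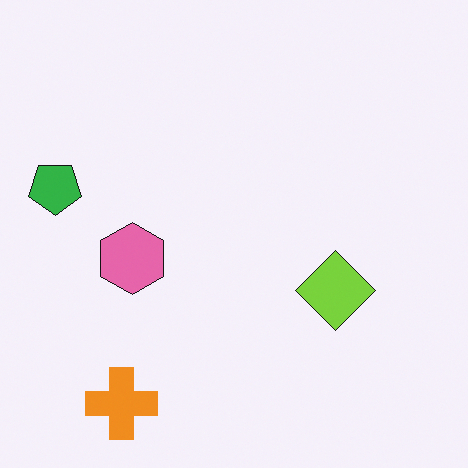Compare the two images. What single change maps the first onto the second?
It was flipped vertically (top ↔ bottom).

The orange cross is in the top-left of the first image and the bottom-left of the second — shapes on opposite sides of the horizontal midline have swapped in a mirror flip.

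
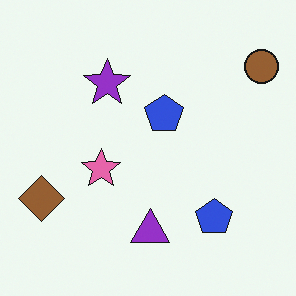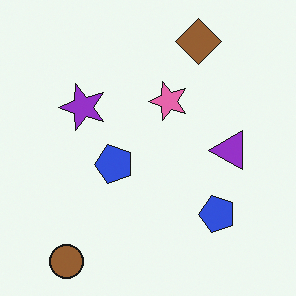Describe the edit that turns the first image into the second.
The second image is the first transposed (reflected across the top-left ↔ bottom-right diagonal).

Shapes have swapped their row and column positions — what was in the top-right is now in the bottom-left — a diagonal reflection.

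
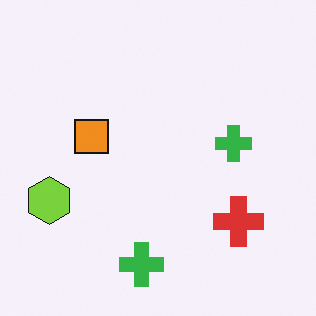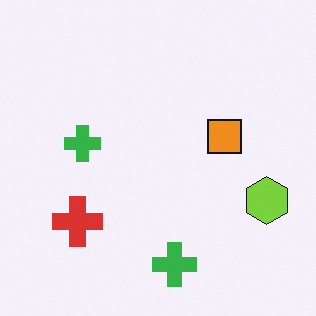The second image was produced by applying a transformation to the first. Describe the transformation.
The transformation is: flipped horizontally (left ↔ right).

The lime hexagon is in the left of the first image and the right of the second — shapes on opposite sides of the vertical midline have swapped in a mirror flip.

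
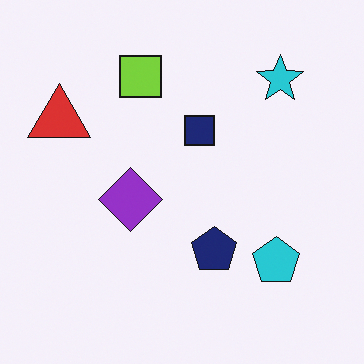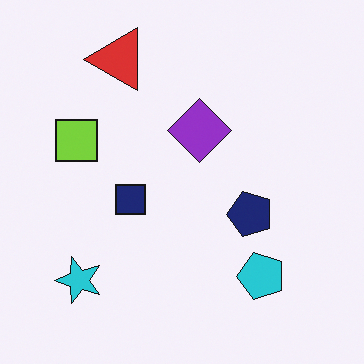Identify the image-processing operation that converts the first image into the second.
The transformation is: transposed (reflected across the top-left ↔ bottom-right diagonal).

Shapes have swapped their row and column positions — what was in the top-right is now in the bottom-left — a diagonal reflection.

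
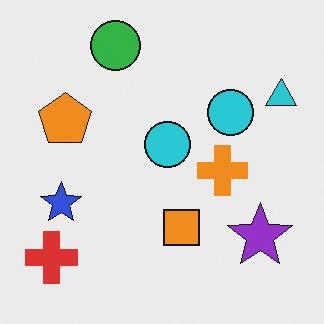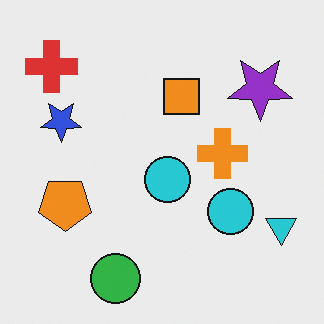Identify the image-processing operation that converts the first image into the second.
This is the original image flipped vertically (top ↔ bottom).

The green circle is in the top of the first image and the bottom of the second — shapes on opposite sides of the horizontal midline have swapped in a mirror flip.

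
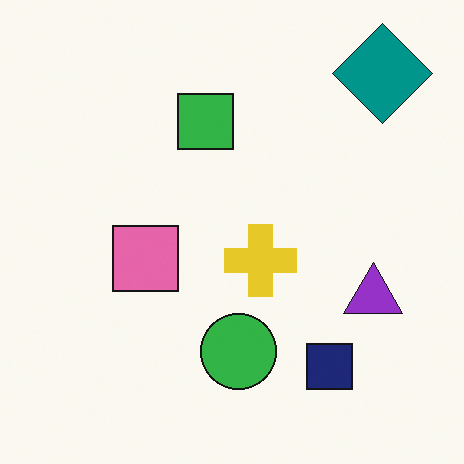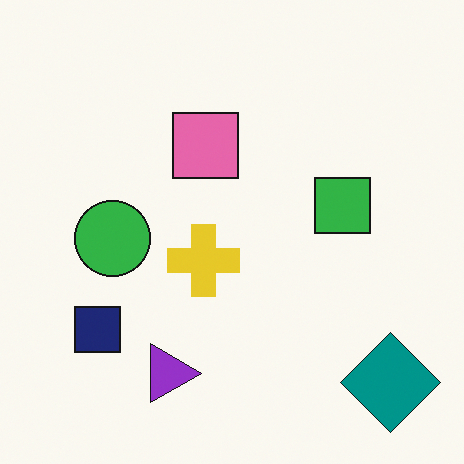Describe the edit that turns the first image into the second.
The transformation is: rotated 90° clockwise.

The teal diamond sits in the top-right of the first image and the bottom-right of the second — consistent with a whole-image 90° clockwise rotation.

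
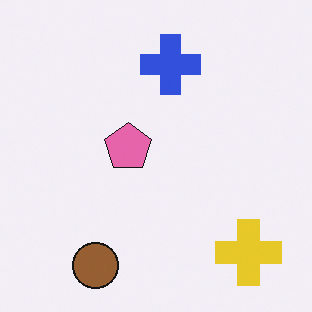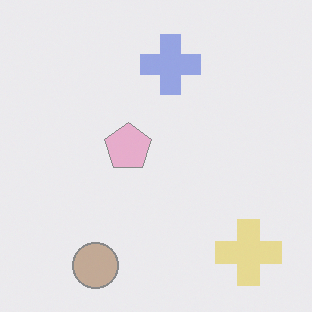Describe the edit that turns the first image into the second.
This is the original image washed out (contrast reduced).

Tones are pushed toward mid-grey across the whole image — a global contrast change.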